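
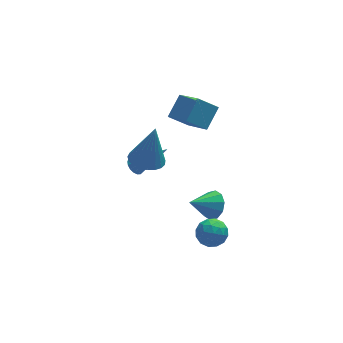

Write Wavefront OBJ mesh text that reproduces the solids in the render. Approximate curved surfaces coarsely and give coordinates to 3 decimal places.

v -2.492 -0.404 1.872
v -1.724 -0.852 1.734
v -2.008 -0.216 3.968
v -1.618 -0.497 1.678
v -1.663 -0.127 1.656
v -1.852 0.196 1.67
v -2.151 0.415 1.72
v -2.51 0.493 1.795
v -2.865 0.415 1.884
v -3.155 0.196 1.971
v -3.331 -0.127 2.041
v -3.362 -0.498 2.081
v -3.242 -0.852 2.085
v -2.993 -1.129 2.052
v -2.657 -1.281 1.988
v -2.292 -1.281 1.904
v -1.962 -1.129 1.814
v 0.395 3.063 0.494
v 0.866 1.326 1.705
v -0.567 3.289 1.192
v -0.096 1.551 2.403
v 1.176 3.849 1.317
v 1.647 2.111 2.528
v 0.214 4.074 2.015
v 0.685 2.337 3.226
v -0.605 -2.338 -2.766
v -0.111 -1.998 -3.34
v 0.471 -2.642 -2.02
v 0.965 -2.302 -2.594
v 0.465 -1.82 -2.138
v -0.2 -1.632 -2.6
v 0.56 -3.008 -2.76
v -0.105 -2.82 -3.222
v 0.61 -2.412 -3.337
v 0.55 -1.678 -2.952
v -0.19 -2.962 -2.408
v -0.25 -2.228 -2.023
v -0.452 -2.141 -3.119
v 0.812 -2.499 -2.241
v 0.518 -2.216 -1.974
v 0.809 -2.015 -2.311
v -0.505 -1.926 -2.683
v -0.214 -1.726 -3.021
v 0.124 -1.622 -2.314
v 0.574 -2.914 -2.339
v 0.865 -2.714 -2.677
v -0.449 -2.625 -3.049
v -0.158 -2.424 -3.386
v 0.236 -3.018 -3.046
v 0.262 -2.184 -3.454
v 0.894 -2.363 -3.015
v 0.656 -2.778 -3.113
v 0.265 -2.668 -3.384
v 0.227 -1.753 -3.228
v 0.859 -1.932 -2.789
v 0.565 -1.649 -2.522
v 0.174 -1.538 -2.793
v 0.65 -1.996 -3.226
v -0.499 -2.708 -2.571
v 0.133 -2.887 -2.132
v 0.186 -3.102 -2.567
v -0.205 -2.991 -2.838
v -0.534 -2.277 -2.345
v 0.098 -2.456 -1.906
v 0.095 -1.972 -1.976
v -0.296 -1.862 -2.247
v -0.29 -2.644 -2.134
v -2.46 2.218 -1.285
v -2.183 2.658 -1.388
v -1 1.662 0.265
v -2.347 2.73 -1.208
v -2.536 2.685 -1.045
v -2.708 2.532 -0.938
v -2.823 2.308 -0.91
v -2.855 2.063 -0.967
v -2.797 1.854 -1.098
v -2.661 1.728 -1.271
v -2.479 1.714 -1.447
v -2.293 1.815 -1.586
v -2.145 2.009 -1.656
v -2.069 2.251 -1.641
v -2.083 2.485 -1.544
v 0.904 0.189 -3.293
v 1.356 0.26 -2.589
v -0.344 -0.069 -2.467
v 1.177 0.731 -2.713
v 0.894 0.995 -3.058
v 0.614 0.951 -3.494
v 0.446 0.616 -3.853
v 0.453 0.118 -3.998
v 0.632 -0.353 -3.874
v 0.915 -0.617 -3.529
v 1.195 -0.573 -3.093
v 1.363 -0.238 -2.734
f 2 1 4
f 2 4 3
f 4 1 5
f 4 5 3
f 5 1 6
f 5 6 3
f 6 1 7
f 6 7 3
f 7 1 8
f 7 8 3
f 8 1 9
f 8 9 3
f 9 1 10
f 9 10 3
f 10 1 11
f 10 11 3
f 11 1 12
f 11 12 3
f 12 1 13
f 12 13 3
f 13 1 14
f 13 14 3
f 14 1 15
f 14 15 3
f 15 1 16
f 15 16 3
f 16 1 17
f 16 17 3
f 17 1 2
f 17 2 3
f 19 21 18
f 22 19 18
f 18 21 20
f 20 22 18
f 19 25 21
f 23 19 22
f 23 25 19
f 21 25 20
f 24 22 20
f 20 25 24
f 24 23 22
f 25 23 24
f 26 63 42
f 63 37 66
f 42 66 31
f 63 66 42
f 26 42 38
f 42 31 43
f 38 43 27
f 42 43 38
f 26 38 47
f 38 27 48
f 47 48 33
f 38 48 47
f 26 47 59
f 47 33 62
f 59 62 36
f 47 62 59
f 26 59 63
f 59 36 67
f 63 67 37
f 59 67 63
f 27 43 54
f 43 31 57
f 54 57 35
f 43 57 54
f 31 66 44
f 66 37 65
f 44 65 30
f 66 65 44
f 37 67 64
f 67 36 60
f 64 60 28
f 67 60 64
f 36 62 61
f 62 33 49
f 61 49 32
f 62 49 61
f 33 48 53
f 48 27 50
f 53 50 34
f 48 50 53
f 29 55 41
f 55 35 56
f 41 56 30
f 55 56 41
f 29 41 39
f 41 30 40
f 39 40 28
f 41 40 39
f 29 39 46
f 39 28 45
f 46 45 32
f 39 45 46
f 29 46 51
f 46 32 52
f 51 52 34
f 46 52 51
f 29 51 55
f 51 34 58
f 55 58 35
f 51 58 55
f 30 56 44
f 56 35 57
f 44 57 31
f 56 57 44
f 28 40 64
f 40 30 65
f 64 65 37
f 40 65 64
f 32 45 61
f 45 28 60
f 61 60 36
f 45 60 61
f 34 52 53
f 52 32 49
f 53 49 33
f 52 49 53
f 35 58 54
f 58 34 50
f 54 50 27
f 58 50 54
f 69 68 71
f 69 71 70
f 71 68 72
f 71 72 70
f 72 68 73
f 72 73 70
f 73 68 74
f 73 74 70
f 74 68 75
f 74 75 70
f 75 68 76
f 75 76 70
f 76 68 77
f 76 77 70
f 77 68 78
f 77 78 70
f 78 68 79
f 78 79 70
f 79 68 80
f 79 80 70
f 80 68 81
f 80 81 70
f 81 68 82
f 81 82 70
f 82 68 69
f 82 69 70
f 84 83 86
f 84 86 85
f 86 83 87
f 86 87 85
f 87 83 88
f 87 88 85
f 88 83 89
f 88 89 85
f 89 83 90
f 89 90 85
f 90 83 91
f 90 91 85
f 91 83 92
f 91 92 85
f 92 83 93
f 92 93 85
f 93 83 94
f 93 94 85
f 94 83 84
f 94 84 85



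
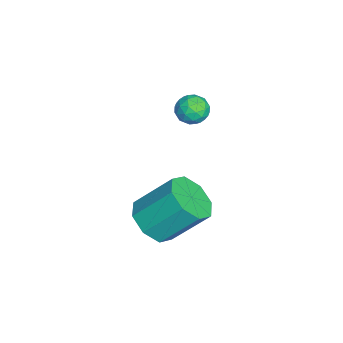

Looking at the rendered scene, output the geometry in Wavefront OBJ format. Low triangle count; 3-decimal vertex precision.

v -0.693 4.505 1.801
v -0.054 4.256 2.036
v -1.166 3.444 1.964
v -0.527 3.195 2.199
v -0.9 3.671 2.6
v -0.608 4.327 2.499
v -0.612 3.373 1.501
v -0.32 4.029 1.4
v -0.004 3.557 1.851
v -0.181 3.741 2.53
v -1.039 3.959 1.47
v -1.216 4.143 2.149
v -0.332 4.474 1.904
v -0.888 3.226 2.096
v -1.108 3.506 2.332
v -0.732 3.359 2.47
v -0.658 4.516 2.176
v -0.282 4.369 2.314
v -0.779 4.025 2.646
v -0.938 3.331 1.686
v -0.562 3.184 1.824
v -0.488 4.341 1.53
v -0.112 4.194 1.668
v -0.441 3.675 1.354
v 0.074 3.916 1.933
v -0.205 3.292 2.03
v -0.255 3.397 1.619
v -0.083 3.783 1.56
v -0.031 4.025 2.332
v -0.309 3.401 2.429
v -0.529 3.68 2.664
v -0.357 4.066 2.604
v -0.002 3.613 2.224
v -0.911 4.299 1.571
v -1.189 3.675 1.668
v -0.863 3.634 1.396
v -0.691 4.02 1.336
v -1.015 4.408 1.97
v -1.294 3.784 2.067
v -1.137 3.917 2.44
v -0.965 4.303 2.381
v -1.218 4.087 1.776
v 3.917 2.702 -0.594
v 4.892 3.03 -0.889
v 4.858 4.447 0.579
v 3.883 4.118 0.874
v 4.294 3.427 -1.285
v 4.261 4.843 0.183
v 3.476 3.398 -1.276
v 3.442 4.815 0.192
v 2.916 2.962 -0.868
v 2.882 4.378 0.6
v 2.942 2.373 -0.299
v 2.908 3.79 1.169
v 3.539 1.977 0.097
v 3.506 3.393 1.565
v 4.358 2.005 0.088
v 4.324 3.422 1.556
v 4.918 2.442 -0.32
v 4.884 3.858 1.148
f 1 38 17
f 38 12 41
f 17 41 6
f 38 41 17
f 1 17 13
f 17 6 18
f 13 18 2
f 17 18 13
f 1 13 22
f 13 2 23
f 22 23 8
f 13 23 22
f 1 22 34
f 22 8 37
f 34 37 11
f 22 37 34
f 1 34 38
f 34 11 42
f 38 42 12
f 34 42 38
f 2 18 29
f 18 6 32
f 29 32 10
f 18 32 29
f 6 41 19
f 41 12 40
f 19 40 5
f 41 40 19
f 12 42 39
f 42 11 35
f 39 35 3
f 42 35 39
f 11 37 36
f 37 8 24
f 36 24 7
f 37 24 36
f 8 23 28
f 23 2 25
f 28 25 9
f 23 25 28
f 4 30 16
f 30 10 31
f 16 31 5
f 30 31 16
f 4 16 14
f 16 5 15
f 14 15 3
f 16 15 14
f 4 14 21
f 14 3 20
f 21 20 7
f 14 20 21
f 4 21 26
f 21 7 27
f 26 27 9
f 21 27 26
f 4 26 30
f 26 9 33
f 30 33 10
f 26 33 30
f 5 31 19
f 31 10 32
f 19 32 6
f 31 32 19
f 3 15 39
f 15 5 40
f 39 40 12
f 15 40 39
f 7 20 36
f 20 3 35
f 36 35 11
f 20 35 36
f 9 27 28
f 27 7 24
f 28 24 8
f 27 24 28
f 10 33 29
f 33 9 25
f 29 25 2
f 33 25 29
f 44 43 47
f 44 47 45
f 45 47 48
f 45 48 46
f 47 43 49
f 47 49 48
f 48 49 50
f 48 50 46
f 49 43 51
f 49 51 50
f 50 51 52
f 50 52 46
f 51 43 53
f 51 53 52
f 52 53 54
f 52 54 46
f 53 43 55
f 53 55 54
f 54 55 56
f 54 56 46
f 55 43 57
f 55 57 56
f 56 57 58
f 56 58 46
f 57 43 59
f 57 59 58
f 58 59 60
f 58 60 46
f 59 43 44
f 59 44 60
f 60 44 45
f 60 45 46



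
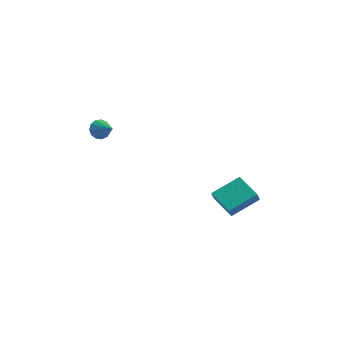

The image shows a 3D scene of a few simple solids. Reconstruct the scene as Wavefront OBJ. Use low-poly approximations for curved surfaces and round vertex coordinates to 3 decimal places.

v 2.207 1.973 -3.05
v 2.844 3.505 -2.188
v 1.928 2.499 -3.778
v 2.566 4.031 -2.917
v 3.634 1.769 -3.743
v 4.272 3.301 -2.882
v 3.356 2.295 -4.472
v 3.993 3.827 -3.61
v -4.398 0.304 0.049
v -4.096 0.547 -0.509
v -3.262 0.136 0.591
v -4.16 0.849 -0.281
v -4.3 0.977 0.051
v -4.471 0.891 0.383
v -4.619 0.619 0.609
v -4.697 0.247 0.657
v -4.68 -0.107 0.512
v -4.573 -0.331 0.22
v -4.411 -0.353 -0.127
v -4.245 -0.167 -0.418
v -4.127 0.169 -0.56
f 2 4 1
f 5 2 1
f 1 4 3
f 3 5 1
f 2 8 4
f 6 2 5
f 6 8 2
f 4 8 3
f 7 5 3
f 3 8 7
f 7 6 5
f 8 6 7
f 10 9 12
f 10 12 11
f 12 9 13
f 12 13 11
f 13 9 14
f 13 14 11
f 14 9 15
f 14 15 11
f 15 9 16
f 15 16 11
f 16 9 17
f 16 17 11
f 17 9 18
f 17 18 11
f 18 9 19
f 18 19 11
f 19 9 20
f 19 20 11
f 20 9 21
f 20 21 11
f 21 9 10
f 21 10 11



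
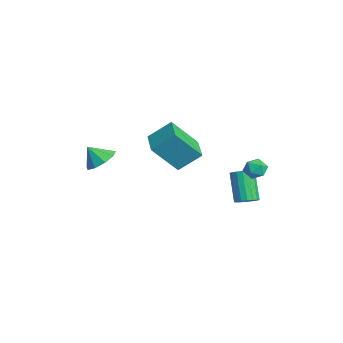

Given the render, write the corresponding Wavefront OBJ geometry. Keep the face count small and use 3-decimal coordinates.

v 2.352 3.831 0.713
v 2.64 4.215 0.288
v 2.48 3.025 0.072
v 2.768 3.409 -0.353
v 3.059 3.27 0.201
v 2.98 3.768 0.597
v 2.14 3.472 -0.237
v 2.061 3.97 0.159
v 2.509 3.993 -0.3
v 3.077 3.868 -0.029
v 2.043 3.372 0.389
v 2.611 3.247 0.66
v -1.31 -2.876 -0.36
v -0.468 -2.849 -0.106
v -1.55 -3.484 0.5
v -0.771 -2.388 0.135
v -1.327 -2.155 0.144
v -1.874 -2.261 -0.083
v -2.158 -2.654 -0.439
v -2.045 -3.151 -0.759
v -1.588 -3.52 -0.892
v -1.001 -3.588 -0.776
v -0.559 -3.322 -0.466
v -0.317 -0.825 1.455
v -0.085 0.272 2.407
v -0.316 0.467 -0.033
v -0.085 1.563 0.919
v 1.165 -1.003 1.301
v 1.396 0.093 2.253
v 1.165 0.288 -0.187
v 1.397 1.385 0.765
v 1.086 3.671 -2.749
v 1.472 3.279 -2.485
v 0.5 3.318 -1.006
v 0.114 3.709 -1.271
v 1.583 3.541 -2.419
v 0.61 3.58 -0.941
v 1.579 3.833 -2.429
v 0.607 3.872 -0.951
v 1.463 4.088 -2.512
v 0.491 4.127 -1.034
v 1.26 4.247 -2.65
v 0.288 4.286 -1.171
v 1.018 4.274 -2.81
v 0.045 4.312 -1.332
v 0.791 4.162 -2.956
v -0.181 4.201 -1.478
v 0.632 3.939 -3.055
v -0.341 3.977 -1.577
v 0.576 3.653 -3.084
v -0.396 3.692 -1.605
v 0.638 3.372 -3.036
v -0.334 3.411 -1.557
v 0.802 3.159 -2.922
v -0.17 3.198 -1.444
v 1.032 3.063 -2.769
v 0.059 3.102 -1.291
v 1.273 3.107 -2.611
v 0.301 3.146 -1.133
f 1 12 6
f 1 6 2
f 1 2 8
f 1 8 11
f 1 11 12
f 2 6 10
f 6 12 5
f 12 11 3
f 11 8 7
f 8 2 9
f 4 10 5
f 4 5 3
f 4 3 7
f 4 7 9
f 4 9 10
f 5 10 6
f 3 5 12
f 7 3 11
f 9 7 8
f 10 9 2
f 14 13 16
f 14 16 15
f 16 13 17
f 16 17 15
f 17 13 18
f 17 18 15
f 18 13 19
f 18 19 15
f 19 13 20
f 19 20 15
f 20 13 21
f 20 21 15
f 21 13 22
f 21 22 15
f 22 13 23
f 22 23 15
f 23 13 14
f 23 14 15
f 25 27 24
f 28 25 24
f 24 27 26
f 26 28 24
f 25 31 27
f 29 25 28
f 29 31 25
f 27 31 26
f 30 28 26
f 26 31 30
f 30 29 28
f 31 29 30
f 33 32 36
f 33 36 34
f 34 36 37
f 34 37 35
f 36 32 38
f 36 38 37
f 37 38 39
f 37 39 35
f 38 32 40
f 38 40 39
f 39 40 41
f 39 41 35
f 40 32 42
f 40 42 41
f 41 42 43
f 41 43 35
f 42 32 44
f 42 44 43
f 43 44 45
f 43 45 35
f 44 32 46
f 44 46 45
f 45 46 47
f 45 47 35
f 46 32 48
f 46 48 47
f 47 48 49
f 47 49 35
f 48 32 50
f 48 50 49
f 49 50 51
f 49 51 35
f 50 32 52
f 50 52 51
f 51 52 53
f 51 53 35
f 52 32 54
f 52 54 53
f 53 54 55
f 53 55 35
f 54 32 56
f 54 56 55
f 55 56 57
f 55 57 35
f 56 32 58
f 56 58 57
f 57 58 59
f 57 59 35
f 58 32 33
f 58 33 59
f 59 33 34
f 59 34 35



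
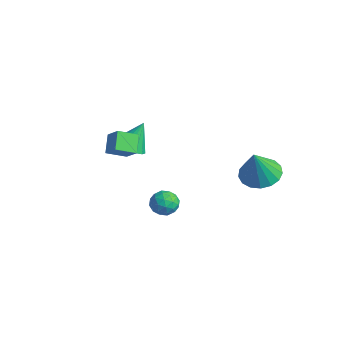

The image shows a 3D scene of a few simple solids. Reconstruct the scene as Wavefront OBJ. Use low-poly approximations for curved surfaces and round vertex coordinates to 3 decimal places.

v -3.243 0.528 0.94
v -2.478 0.401 1.028
v -3.257 1.292 2.16
v -2.504 0.743 0.814
v -2.727 1.027 0.633
v -3.089 1.177 0.535
v -3.492 1.153 0.545
v -3.828 0.962 0.661
v -4.008 0.655 0.852
v -3.982 0.313 1.066
v -3.759 0.029 1.246
v -3.397 -0.121 1.344
v -2.994 -0.097 1.334
v -2.658 0.094 1.218
v -0.609 -2.092 3.051
v -1.177 -1.645 3.668
v -0.361 -1.256 2.675
v -0.928 -0.809 3.292
v 0.088 -2.031 3.648
v -0.479 -1.584 4.265
v 0.337 -1.195 3.272
v -0.231 -0.748 3.889
v 2.031 3.647 1.267
v 2.754 3.18 0.942
v 2.349 3.073 2.793
v 2.923 3.571 1.054
v 2.888 3.98 1.215
v 2.656 4.312 1.388
v 2.281 4.492 1.533
v 1.849 4.478 1.618
v 1.459 4.274 1.622
v 1.2 3.926 1.545
v 1.131 3.514 1.405
v 1.269 3.133 1.233
v 1.581 2.87 1.069
v 1.997 2.784 0.95
v 2.42 2.896 0.904
v -1.509 1.431 -1.209
v -0.919 1.609 -1.504
v -1.441 0.431 -1.676
v -0.851 0.609 -1.971
v -0.883 0.524 -1.293
v -0.925 1.142 -1.005
v -1.435 0.898 -2.175
v -1.477 1.516 -1.887
v -0.873 1.279 -2.101
v -0.532 1.048 -1.555
v -1.828 0.992 -1.625
v -1.487 0.761 -1.079
v -1.22 1.608 -1.315
v -1.14 0.432 -1.865
v -1.159 0.382 -1.466
v -0.812 0.487 -1.639
v -1.224 1.333 -1.022
v -0.877 1.438 -1.195
v -0.856 0.8 -1.072
v -1.483 0.602 -1.985
v -1.136 0.707 -2.158
v -1.548 1.553 -1.541
v -1.201 1.658 -1.714
v -1.504 1.24 -2.108
v -0.846 1.519 -1.839
v -0.806 0.931 -2.114
v -1.149 1.101 -2.234
v -1.174 1.464 -2.065
v -0.645 1.383 -1.519
v -0.605 0.795 -1.793
v -0.624 0.745 -1.395
v -0.649 1.108 -1.226
v -0.618 1.189 -1.87
v -1.755 1.245 -1.387
v -1.715 0.657 -1.661
v -1.711 0.932 -1.954
v -1.736 1.295 -1.785
v -1.554 1.109 -1.066
v -1.514 0.521 -1.341
v -1.186 0.576 -1.115
v -1.211 0.939 -0.946
v -1.742 0.851 -1.31
f 2 1 4
f 2 4 3
f 4 1 5
f 4 5 3
f 5 1 6
f 5 6 3
f 6 1 7
f 6 7 3
f 7 1 8
f 7 8 3
f 8 1 9
f 8 9 3
f 9 1 10
f 9 10 3
f 10 1 11
f 10 11 3
f 11 1 12
f 11 12 3
f 12 1 13
f 12 13 3
f 13 1 14
f 13 14 3
f 14 1 2
f 14 2 3
f 16 18 15
f 19 16 15
f 15 18 17
f 17 19 15
f 16 22 18
f 20 16 19
f 20 22 16
f 18 22 17
f 21 19 17
f 17 22 21
f 21 20 19
f 22 20 21
f 24 23 26
f 24 26 25
f 26 23 27
f 26 27 25
f 27 23 28
f 27 28 25
f 28 23 29
f 28 29 25
f 29 23 30
f 29 30 25
f 30 23 31
f 30 31 25
f 31 23 32
f 31 32 25
f 32 23 33
f 32 33 25
f 33 23 34
f 33 34 25
f 34 23 35
f 34 35 25
f 35 23 36
f 35 36 25
f 36 23 37
f 36 37 25
f 37 23 24
f 37 24 25
f 38 75 54
f 75 49 78
f 54 78 43
f 75 78 54
f 38 54 50
f 54 43 55
f 50 55 39
f 54 55 50
f 38 50 59
f 50 39 60
f 59 60 45
f 50 60 59
f 38 59 71
f 59 45 74
f 71 74 48
f 59 74 71
f 38 71 75
f 71 48 79
f 75 79 49
f 71 79 75
f 39 55 66
f 55 43 69
f 66 69 47
f 55 69 66
f 43 78 56
f 78 49 77
f 56 77 42
f 78 77 56
f 49 79 76
f 79 48 72
f 76 72 40
f 79 72 76
f 48 74 73
f 74 45 61
f 73 61 44
f 74 61 73
f 45 60 65
f 60 39 62
f 65 62 46
f 60 62 65
f 41 67 53
f 67 47 68
f 53 68 42
f 67 68 53
f 41 53 51
f 53 42 52
f 51 52 40
f 53 52 51
f 41 51 58
f 51 40 57
f 58 57 44
f 51 57 58
f 41 58 63
f 58 44 64
f 63 64 46
f 58 64 63
f 41 63 67
f 63 46 70
f 67 70 47
f 63 70 67
f 42 68 56
f 68 47 69
f 56 69 43
f 68 69 56
f 40 52 76
f 52 42 77
f 76 77 49
f 52 77 76
f 44 57 73
f 57 40 72
f 73 72 48
f 57 72 73
f 46 64 65
f 64 44 61
f 65 61 45
f 64 61 65
f 47 70 66
f 70 46 62
f 66 62 39
f 70 62 66



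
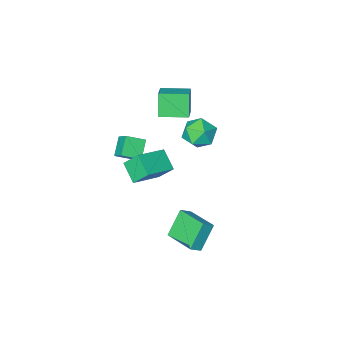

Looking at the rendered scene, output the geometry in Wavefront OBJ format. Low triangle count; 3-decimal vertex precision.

v -3.343 -1.087 -0.38
v -2.583 -1.217 -1.269
v -4.357 -2.563 -1.031
v -3.597 -2.693 -1.92
v -3.262 -2.939 -0.818
v -2.635 -2.027 -0.416
v -4.305 -1.753 -1.884
v -3.678 -0.841 -1.482
v -3.177 -1.629 -2.199
v -2.532 -2.362 -1.54
v -4.408 -1.418 -0.76
v -3.763 -2.151 -0.101
v 0.33 0.568 1.061
v 2.184 0.928 1.718
v 0.379 1.766 0.265
v 2.233 2.127 0.921
v 0.867 -0.187 -0.041
v 2.721 0.174 0.615
v 0.916 1.012 -0.838
v 2.77 1.372 -0.181
v -0.02 -3.619 -3.529
v -0.758 -4.388 -2.636
v 0.005 -2.682 -2.702
v -0.733 -3.451 -1.809
v 1.073 -4.089 -3.031
v 0.335 -4.858 -2.138
v 1.098 -3.152 -2.204
v 0.36 -3.921 -1.311
v 0.639 2.735 -5.148
v -0.432 2.32 -3.672
v 0.349 4.792 -4.781
v -0.722 4.378 -3.305
v 1.342 2.742 -4.635
v 0.271 2.328 -3.159
v 1.052 4.8 -4.268
v -0.019 4.385 -2.792
v -3.654 -3.234 -0.288
v -4.037 -3.881 1.226
v -2.905 -2.151 0.365
v -3.288 -2.797 1.878
v -2.152 -4.243 -0.338
v -2.535 -4.889 1.175
v -1.403 -3.159 0.314
v -1.786 -3.806 1.828
f 1 12 6
f 1 6 2
f 1 2 8
f 1 8 11
f 1 11 12
f 2 6 10
f 6 12 5
f 12 11 3
f 11 8 7
f 8 2 9
f 4 10 5
f 4 5 3
f 4 3 7
f 4 7 9
f 4 9 10
f 5 10 6
f 3 5 12
f 7 3 11
f 9 7 8
f 10 9 2
f 14 16 13
f 17 14 13
f 13 16 15
f 15 17 13
f 14 20 16
f 18 14 17
f 18 20 14
f 16 20 15
f 19 17 15
f 15 20 19
f 19 18 17
f 20 18 19
f 22 24 21
f 25 22 21
f 21 24 23
f 23 25 21
f 22 28 24
f 26 22 25
f 26 28 22
f 24 28 23
f 27 25 23
f 23 28 27
f 27 26 25
f 28 26 27
f 30 32 29
f 33 30 29
f 29 32 31
f 31 33 29
f 30 36 32
f 34 30 33
f 34 36 30
f 32 36 31
f 35 33 31
f 31 36 35
f 35 34 33
f 36 34 35
f 38 40 37
f 41 38 37
f 37 40 39
f 39 41 37
f 38 44 40
f 42 38 41
f 42 44 38
f 40 44 39
f 43 41 39
f 39 44 43
f 43 42 41
f 44 42 43



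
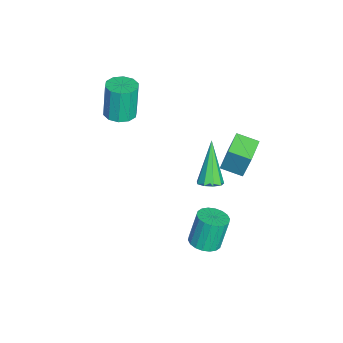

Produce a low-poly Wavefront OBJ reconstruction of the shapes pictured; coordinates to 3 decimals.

v -1.166 1.14 -4.403
v -0.701 1.312 -4.101
v -2.314 1.08 -2.597
v -0.909 1.628 -4.223
v -1.237 1.715 -4.429
v -1.532 1.533 -4.622
v -1.655 1.167 -4.713
v -1.55 0.789 -4.658
v -1.265 0.574 -4.484
v -0.934 0.625 -4.272
v -0.711 0.916 -4.121
v 2.786 1.265 -4.017
v 3.351 0.952 -3.804
v 2.999 1.262 -2.411
v 2.434 1.575 -2.623
v 3.444 1.238 -3.844
v 3.091 1.547 -2.451
v 3.406 1.528 -3.918
v 3.053 1.838 -2.525
v 3.245 1.767 -4.012
v 2.892 2.077 -2.619
v 2.994 1.907 -4.107
v 2.641 2.216 -2.714
v 2.701 1.919 -4.183
v 2.348 2.228 -2.79
v 2.425 1.802 -4.227
v 2.073 2.111 -2.834
v 2.221 1.578 -4.229
v 1.869 1.888 -2.836
v 2.129 1.293 -4.189
v 1.776 1.602 -2.796
v 2.167 1.002 -4.115
v 1.814 1.312 -2.722
v 2.328 0.763 -4.021
v 1.975 1.073 -2.628
v 2.579 0.624 -3.926
v 2.226 0.933 -2.533
v 2.872 0.612 -3.85
v 2.519 0.921 -2.457
v 3.147 0.729 -3.806
v 2.795 1.038 -2.413
v -2.38 -2.754 -1.163
v -1.8 -3.148 -1.05
v -2.08 -3.08 0.635
v -2.66 -2.686 0.523
v -1.68 -2.726 -1.048
v -1.96 -2.658 0.638
v -1.827 -2.315 -1.089
v -2.107 -2.246 0.597
v -2.185 -2.071 -1.158
v -2.466 -2.003 0.527
v -2.618 -2.089 -1.229
v -2.898 -2.02 0.456
v -2.96 -2.36 -1.275
v -3.24 -2.292 0.41
v -3.08 -2.782 -1.278
v -3.36 -2.714 0.408
v -2.933 -3.194 -1.237
v -3.213 -3.125 0.449
v -2.574 -3.437 -1.167
v -2.855 -3.369 0.518
v -2.142 -3.42 -1.096
v -2.422 -3.351 0.589
v -1.772 1.811 -2.605
v -1.565 2.154 -1.159
v -1.584 2.77 -2.859
v -1.376 3.113 -1.414
v -0.664 1.567 -2.706
v -0.456 1.91 -1.261
v -0.475 2.526 -2.961
v -0.268 2.869 -1.515
f 2 1 4
f 2 4 3
f 4 1 5
f 4 5 3
f 5 1 6
f 5 6 3
f 6 1 7
f 6 7 3
f 7 1 8
f 7 8 3
f 8 1 9
f 8 9 3
f 9 1 10
f 9 10 3
f 10 1 11
f 10 11 3
f 11 1 2
f 11 2 3
f 13 12 16
f 13 16 14
f 14 16 17
f 14 17 15
f 16 12 18
f 16 18 17
f 17 18 19
f 17 19 15
f 18 12 20
f 18 20 19
f 19 20 21
f 19 21 15
f 20 12 22
f 20 22 21
f 21 22 23
f 21 23 15
f 22 12 24
f 22 24 23
f 23 24 25
f 23 25 15
f 24 12 26
f 24 26 25
f 25 26 27
f 25 27 15
f 26 12 28
f 26 28 27
f 27 28 29
f 27 29 15
f 28 12 30
f 28 30 29
f 29 30 31
f 29 31 15
f 30 12 32
f 30 32 31
f 31 32 33
f 31 33 15
f 32 12 34
f 32 34 33
f 33 34 35
f 33 35 15
f 34 12 36
f 34 36 35
f 35 36 37
f 35 37 15
f 36 12 38
f 36 38 37
f 37 38 39
f 37 39 15
f 38 12 40
f 38 40 39
f 39 40 41
f 39 41 15
f 40 12 13
f 40 13 41
f 41 13 14
f 41 14 15
f 43 42 46
f 43 46 44
f 44 46 47
f 44 47 45
f 46 42 48
f 46 48 47
f 47 48 49
f 47 49 45
f 48 42 50
f 48 50 49
f 49 50 51
f 49 51 45
f 50 42 52
f 50 52 51
f 51 52 53
f 51 53 45
f 52 42 54
f 52 54 53
f 53 54 55
f 53 55 45
f 54 42 56
f 54 56 55
f 55 56 57
f 55 57 45
f 56 42 58
f 56 58 57
f 57 58 59
f 57 59 45
f 58 42 60
f 58 60 59
f 59 60 61
f 59 61 45
f 60 42 62
f 60 62 61
f 61 62 63
f 61 63 45
f 62 42 43
f 62 43 63
f 63 43 44
f 63 44 45
f 65 67 64
f 68 65 64
f 64 67 66
f 66 68 64
f 65 71 67
f 69 65 68
f 69 71 65
f 67 71 66
f 70 68 66
f 66 71 70
f 70 69 68
f 71 69 70



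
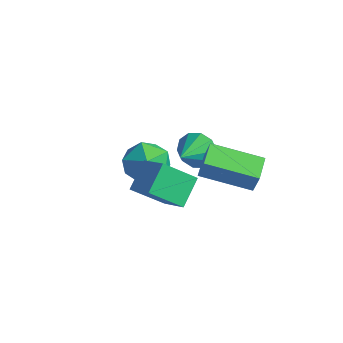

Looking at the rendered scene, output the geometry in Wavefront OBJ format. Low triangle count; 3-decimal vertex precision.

v -2.011 -1.522 2.958
v -1.507 -2.054 2.161
v -3.533 -2.246 2.479
v -3.029 -2.778 1.682
v -2.841 -3.046 2.714
v -1.901 -2.598 3.011
v -3.139 -1.702 1.629
v -2.199 -1.254 1.926
v -2.204 -2.165 1.34
v -2.02 -2.996 2.011
v -3.02 -1.304 2.629
v -2.836 -2.135 3.3
v -1.653 -0.035 2.194
v -1.34 -0.003 3.09
v -0.088 1.36 1.598
v 0.225 1.392 2.494
v -0.905 -0.972 1.966
v -0.592 -0.94 2.862
v 0.66 0.423 1.37
v 0.973 0.455 2.266
v 0.04 -3.323 2.239
v -0.514 -4.481 3.308
v -0.365 -2.336 3.097
v -0.919 -3.493 4.167
v 1.159 -3.347 2.793
v 0.605 -4.504 3.863
v 0.754 -2.359 3.652
v 0.2 -3.517 4.721
v -3.795 1.387 0.404
v -3.389 1.814 1.085
v -3.325 0.153 0.896
v -3.905 1.682 1.247
v -4.378 1.438 1.087
v -4.629 1.175 0.666
v -4.561 0.992 0.145
v -4.201 0.961 -0.277
v -3.685 1.093 -0.44
v -3.212 1.337 -0.28
v -2.961 1.6 0.141
v -3.029 1.782 0.662
f 1 12 6
f 1 6 2
f 1 2 8
f 1 8 11
f 1 11 12
f 2 6 10
f 6 12 5
f 12 11 3
f 11 8 7
f 8 2 9
f 4 10 5
f 4 5 3
f 4 3 7
f 4 7 9
f 4 9 10
f 5 10 6
f 3 5 12
f 7 3 11
f 9 7 8
f 10 9 2
f 14 16 13
f 17 14 13
f 13 16 15
f 15 17 13
f 14 20 16
f 18 14 17
f 18 20 14
f 16 20 15
f 19 17 15
f 15 20 19
f 19 18 17
f 20 18 19
f 22 24 21
f 25 22 21
f 21 24 23
f 23 25 21
f 22 28 24
f 26 22 25
f 26 28 22
f 24 28 23
f 27 25 23
f 23 28 27
f 27 26 25
f 28 26 27
f 30 29 32
f 30 32 31
f 32 29 33
f 32 33 31
f 33 29 34
f 33 34 31
f 34 29 35
f 34 35 31
f 35 29 36
f 35 36 31
f 36 29 37
f 36 37 31
f 37 29 38
f 37 38 31
f 38 29 39
f 38 39 31
f 39 29 40
f 39 40 31
f 40 29 30
f 40 30 31



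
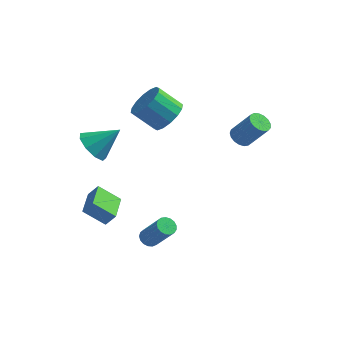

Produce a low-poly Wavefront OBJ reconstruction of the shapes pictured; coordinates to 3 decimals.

v -3.793 -1.481 2.37
v -3.161 -1.427 1.623
v -2.587 -0.919 3.43
v -3.489 -0.846 1.688
v -3.959 -0.562 2.073
v -4.351 -0.708 2.596
v -4.482 -1.215 3.014
v -4.291 -1.847 3.131
v -3.866 -2.307 2.891
v -3.407 -2.381 2.408
v -3.128 -2.033 1.907
v -1.091 -1.362 -4.052
v -0.638 -1.259 -4.327
v 0.364 -1.654 -2.823
v -0.089 -1.758 -2.548
v -0.701 -1.03 -4.224
v 0.301 -1.426 -2.72
v -0.854 -0.878 -4.082
v 0.148 -1.273 -2.578
v -1.061 -0.836 -3.933
v -0.059 -1.232 -2.429
v -1.275 -0.915 -3.812
v -0.273 -1.311 -2.308
v -1.447 -1.096 -3.745
v -0.445 -1.492 -2.241
v -1.537 -1.339 -3.749
v -0.535 -1.734 -2.245
v -1.525 -1.586 -3.822
v -0.523 -1.982 -2.318
v -1.414 -1.783 -3.948
v -0.411 -2.178 -2.444
v -1.228 -1.883 -4.097
v -0.226 -2.278 -2.593
v -1.011 -1.863 -4.237
v -0.009 -2.259 -2.733
v -0.813 -1.729 -4.334
v 0.189 -2.125 -2.83
v -0.678 -1.511 -4.366
v 0.324 -1.907 -2.862
v -4.036 -2.591 -1.637
v -3.54 -2.502 -0.978
v -4.247 -1.016 -1.693
v -3.75 -0.927 -1.033
v -2.93 -2.473 -2.487
v -2.433 -2.384 -1.827
v -3.14 -0.898 -2.542
v -2.644 -0.809 -1.883
v 2.183 3.789 0.245
v 2.635 4.122 -0.064
v 3.628 4.064 1.327
v 3.177 3.731 1.635
v 2.462 4.337 0.068
v 3.455 4.279 1.459
v 2.226 4.428 0.241
v 3.219 4.37 1.632
v 1.98 4.371 0.414
v 2.973 4.313 1.805
v 1.78 4.182 0.549
v 2.773 4.124 1.94
v 1.673 3.902 0.614
v 2.666 3.844 2.005
v 1.683 3.597 0.594
v 2.676 3.539 1.985
v 1.807 3.335 0.494
v 2.801 3.277 1.885
v 2.018 3.178 0.337
v 3.011 3.12 1.728
v 2.266 3.16 0.159
v 3.26 3.102 1.55
v 2.496 3.287 0
v 3.489 3.229 1.391
v 2.654 3.528 -0.102
v 3.647 3.47 1.289
v 2.704 3.83 -0.125
v 3.697 3.772 1.265
v -1.487 3.728 1.098
v -0.885 4.206 1.799
v -2.072 4.109 2.883
v -2.673 3.632 2.182
v -1.147 4.603 1.547
v -2.334 4.506 2.631
v -1.501 4.765 1.175
v -2.687 4.669 2.259
v -1.85 4.65 0.782
v -3.037 4.554 1.866
v -2.102 4.288 0.474
v -3.289 4.191 1.558
v -2.189 3.776 0.333
v -3.376 3.679 1.417
v -2.088 3.251 0.397
v -3.275 3.154 1.481
v -1.826 2.854 0.649
v -3.013 2.757 1.733
v -1.473 2.691 1.021
v -2.659 2.595 2.105
v -1.123 2.806 1.414
v -2.31 2.71 2.498
v -0.871 3.169 1.722
v -2.058 3.072 2.806
v -0.784 3.681 1.863
v -1.971 3.584 2.947
f 2 1 4
f 2 4 3
f 4 1 5
f 4 5 3
f 5 1 6
f 5 6 3
f 6 1 7
f 6 7 3
f 7 1 8
f 7 8 3
f 8 1 9
f 8 9 3
f 9 1 10
f 9 10 3
f 10 1 11
f 10 11 3
f 11 1 2
f 11 2 3
f 13 12 16
f 13 16 14
f 14 16 17
f 14 17 15
f 16 12 18
f 16 18 17
f 17 18 19
f 17 19 15
f 18 12 20
f 18 20 19
f 19 20 21
f 19 21 15
f 20 12 22
f 20 22 21
f 21 22 23
f 21 23 15
f 22 12 24
f 22 24 23
f 23 24 25
f 23 25 15
f 24 12 26
f 24 26 25
f 25 26 27
f 25 27 15
f 26 12 28
f 26 28 27
f 27 28 29
f 27 29 15
f 28 12 30
f 28 30 29
f 29 30 31
f 29 31 15
f 30 12 32
f 30 32 31
f 31 32 33
f 31 33 15
f 32 12 34
f 32 34 33
f 33 34 35
f 33 35 15
f 34 12 36
f 34 36 35
f 35 36 37
f 35 37 15
f 36 12 38
f 36 38 37
f 37 38 39
f 37 39 15
f 38 12 13
f 38 13 39
f 39 13 14
f 39 14 15
f 41 43 40
f 44 41 40
f 40 43 42
f 42 44 40
f 41 47 43
f 45 41 44
f 45 47 41
f 43 47 42
f 46 44 42
f 42 47 46
f 46 45 44
f 47 45 46
f 49 48 52
f 49 52 50
f 50 52 53
f 50 53 51
f 52 48 54
f 52 54 53
f 53 54 55
f 53 55 51
f 54 48 56
f 54 56 55
f 55 56 57
f 55 57 51
f 56 48 58
f 56 58 57
f 57 58 59
f 57 59 51
f 58 48 60
f 58 60 59
f 59 60 61
f 59 61 51
f 60 48 62
f 60 62 61
f 61 62 63
f 61 63 51
f 62 48 64
f 62 64 63
f 63 64 65
f 63 65 51
f 64 48 66
f 64 66 65
f 65 66 67
f 65 67 51
f 66 48 68
f 66 68 67
f 67 68 69
f 67 69 51
f 68 48 70
f 68 70 69
f 69 70 71
f 69 71 51
f 70 48 72
f 70 72 71
f 71 72 73
f 71 73 51
f 72 48 74
f 72 74 73
f 73 74 75
f 73 75 51
f 74 48 49
f 74 49 75
f 75 49 50
f 75 50 51
f 77 76 80
f 77 80 78
f 78 80 81
f 78 81 79
f 80 76 82
f 80 82 81
f 81 82 83
f 81 83 79
f 82 76 84
f 82 84 83
f 83 84 85
f 83 85 79
f 84 76 86
f 84 86 85
f 85 86 87
f 85 87 79
f 86 76 88
f 86 88 87
f 87 88 89
f 87 89 79
f 88 76 90
f 88 90 89
f 89 90 91
f 89 91 79
f 90 76 92
f 90 92 91
f 91 92 93
f 91 93 79
f 92 76 94
f 92 94 93
f 93 94 95
f 93 95 79
f 94 76 96
f 94 96 95
f 95 96 97
f 95 97 79
f 96 76 98
f 96 98 97
f 97 98 99
f 97 99 79
f 98 76 100
f 98 100 99
f 99 100 101
f 99 101 79
f 100 76 77
f 100 77 101
f 101 77 78
f 101 78 79



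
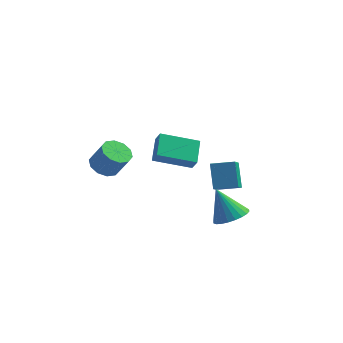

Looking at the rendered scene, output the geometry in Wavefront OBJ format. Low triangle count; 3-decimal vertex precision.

v -3.18 -2.882 -0.258
v -2.489 -3.148 -0.716
v -1.73 -3.305 0.521
v -2.42 -3.038 0.978
v -2.46 -2.613 -0.667
v -1.7 -2.77 0.57
v -2.705 -2.181 -0.461
v -1.946 -2.338 0.776
v -3.132 -2.017 -0.178
v -2.372 -2.173 1.059
v -3.577 -2.182 0.074
v -2.817 -2.339 1.311
v -3.87 -2.615 0.199
v -3.111 -2.772 1.436
v -3.9 -3.15 0.15
v -3.14 -3.307 1.387
v -3.654 -3.582 -0.056
v -2.895 -3.739 1.181
v -3.228 -3.747 -0.339
v -2.468 -3.903 0.898
v -2.783 -3.581 -0.591
v -2.023 -3.738 0.646
v 3.691 -3.468 -2.324
v 4.552 -3.263 -1.904
v 2.809 -3.232 -0.636
v 4.437 -2.915 -2.012
v 4.209 -2.651 -2.168
v 3.902 -2.511 -2.348
v 3.562 -2.517 -2.525
v 3.243 -2.668 -2.67
v 2.991 -2.941 -2.764
v 2.846 -3.294 -2.79
v 2.83 -3.673 -2.745
v 2.945 -4.021 -2.637
v 3.173 -4.285 -2.481
v 3.481 -4.425 -2.301
v 3.82 -4.419 -2.124
v 4.139 -4.268 -1.979
v 4.391 -3.995 -1.885
v 4.536 -3.642 -1.859
v -0.522 -3.212 0.784
v -0.152 -3.563 1.452
v -0.764 -1.952 1.579
v -0.394 -2.302 2.247
v 1.334 -2.458 0.153
v 1.704 -2.808 0.821
v 1.092 -1.197 0.948
v 1.462 -1.548 1.616
v 2.293 -1.949 -1.533
v 1.865 -1.133 -0.225
v 2.101 -0.597 -2.44
v 1.672 0.219 -1.132
v 3.508 -1.639 -1.328
v 3.079 -0.823 -0.02
v 3.315 -0.287 -2.235
v 2.887 0.529 -0.927
f 2 1 5
f 2 5 3
f 3 5 6
f 3 6 4
f 5 1 7
f 5 7 6
f 6 7 8
f 6 8 4
f 7 1 9
f 7 9 8
f 8 9 10
f 8 10 4
f 9 1 11
f 9 11 10
f 10 11 12
f 10 12 4
f 11 1 13
f 11 13 12
f 12 13 14
f 12 14 4
f 13 1 15
f 13 15 14
f 14 15 16
f 14 16 4
f 15 1 17
f 15 17 16
f 16 17 18
f 16 18 4
f 17 1 19
f 17 19 18
f 18 19 20
f 18 20 4
f 19 1 21
f 19 21 20
f 20 21 22
f 20 22 4
f 21 1 2
f 21 2 22
f 22 2 3
f 22 3 4
f 24 23 26
f 24 26 25
f 26 23 27
f 26 27 25
f 27 23 28
f 27 28 25
f 28 23 29
f 28 29 25
f 29 23 30
f 29 30 25
f 30 23 31
f 30 31 25
f 31 23 32
f 31 32 25
f 32 23 33
f 32 33 25
f 33 23 34
f 33 34 25
f 34 23 35
f 34 35 25
f 35 23 36
f 35 36 25
f 36 23 37
f 36 37 25
f 37 23 38
f 37 38 25
f 38 23 39
f 38 39 25
f 39 23 40
f 39 40 25
f 40 23 24
f 40 24 25
f 42 44 41
f 45 42 41
f 41 44 43
f 43 45 41
f 42 48 44
f 46 42 45
f 46 48 42
f 44 48 43
f 47 45 43
f 43 48 47
f 47 46 45
f 48 46 47
f 50 52 49
f 53 50 49
f 49 52 51
f 51 53 49
f 50 56 52
f 54 50 53
f 54 56 50
f 52 56 51
f 55 53 51
f 51 56 55
f 55 54 53
f 56 54 55



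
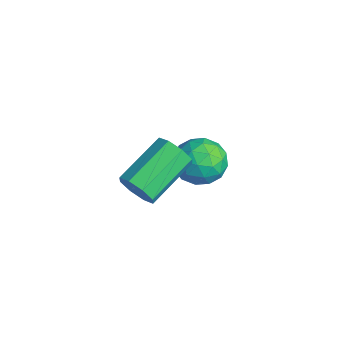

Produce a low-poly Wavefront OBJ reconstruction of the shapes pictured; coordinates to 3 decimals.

v -0.436 3.859 -3.885
v 0.33 3.636 -3.836
v -0.77 2.884 -3.104
v -0.004 2.661 -3.055
v -0.244 3.343 -2.715
v -0.038 3.946 -3.198
v -0.402 2.574 -3.742
v -0.196 3.177 -4.225
v 0.351 2.842 -3.748
v 0.449 3.317 -3.113
v -0.889 3.203 -3.827
v -0.791 3.678 -3.192
v -0.024 3.833 -3.929
v -0.416 2.687 -3.011
v -0.557 3.088 -2.811
v -0.107 2.957 -2.782
v -0.24 4.015 -3.554
v 0.21 3.884 -3.525
v -0.127 3.712 -2.866
v -0.65 2.636 -3.415
v -0.2 2.505 -3.386
v -0.333 3.563 -4.158
v 0.117 3.432 -4.129
v -0.313 2.808 -4.074
v 0.438 3.236 -3.849
v 0.243 2.662 -3.39
v 0.008 2.611 -3.794
v 0.129 2.966 -4.077
v 0.496 3.515 -3.475
v 0.3 2.942 -3.016
v 0.159 3.343 -2.816
v 0.28 3.697 -3.1
v 0.508 3.048 -3.424
v -0.74 3.578 -3.924
v -0.936 3.005 -3.465
v -0.72 2.823 -3.84
v -0.599 3.177 -4.124
v -0.683 3.858 -3.55
v -0.878 3.284 -3.091
v -0.569 3.554 -2.863
v -0.448 3.909 -3.146
v -0.948 3.472 -3.516
v 2.377 0.321 -1
v 2.781 0.321 -0.598
v 2.207 1.639 -0.019
v 1.803 1.639 -0.42
v 2.905 0.533 -0.959
v 2.331 1.851 -0.379
v 2.719 0.621 -1.343
v 2.145 1.939 -0.764
v 2.333 0.533 -1.527
v 1.759 1.851 -0.947
v 1.973 0.321 -1.401
v 1.399 1.639 -0.822
v 1.849 0.109 -1.041
v 1.275 1.427 -0.461
v 2.035 0.021 -0.656
v 1.461 1.339 -0.077
v 2.421 0.109 -0.473
v 1.847 1.427 0.107
f 1 38 17
f 38 12 41
f 17 41 6
f 38 41 17
f 1 17 13
f 17 6 18
f 13 18 2
f 17 18 13
f 1 13 22
f 13 2 23
f 22 23 8
f 13 23 22
f 1 22 34
f 22 8 37
f 34 37 11
f 22 37 34
f 1 34 38
f 34 11 42
f 38 42 12
f 34 42 38
f 2 18 29
f 18 6 32
f 29 32 10
f 18 32 29
f 6 41 19
f 41 12 40
f 19 40 5
f 41 40 19
f 12 42 39
f 42 11 35
f 39 35 3
f 42 35 39
f 11 37 36
f 37 8 24
f 36 24 7
f 37 24 36
f 8 23 28
f 23 2 25
f 28 25 9
f 23 25 28
f 4 30 16
f 30 10 31
f 16 31 5
f 30 31 16
f 4 16 14
f 16 5 15
f 14 15 3
f 16 15 14
f 4 14 21
f 14 3 20
f 21 20 7
f 14 20 21
f 4 21 26
f 21 7 27
f 26 27 9
f 21 27 26
f 4 26 30
f 26 9 33
f 30 33 10
f 26 33 30
f 5 31 19
f 31 10 32
f 19 32 6
f 31 32 19
f 3 15 39
f 15 5 40
f 39 40 12
f 15 40 39
f 7 20 36
f 20 3 35
f 36 35 11
f 20 35 36
f 9 27 28
f 27 7 24
f 28 24 8
f 27 24 28
f 10 33 29
f 33 9 25
f 29 25 2
f 33 25 29
f 44 43 47
f 44 47 45
f 45 47 48
f 45 48 46
f 47 43 49
f 47 49 48
f 48 49 50
f 48 50 46
f 49 43 51
f 49 51 50
f 50 51 52
f 50 52 46
f 51 43 53
f 51 53 52
f 52 53 54
f 52 54 46
f 53 43 55
f 53 55 54
f 54 55 56
f 54 56 46
f 55 43 57
f 55 57 56
f 56 57 58
f 56 58 46
f 57 43 59
f 57 59 58
f 58 59 60
f 58 60 46
f 59 43 44
f 59 44 60
f 60 44 45
f 60 45 46



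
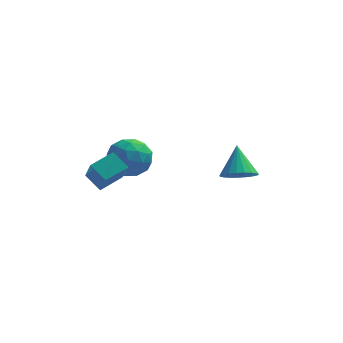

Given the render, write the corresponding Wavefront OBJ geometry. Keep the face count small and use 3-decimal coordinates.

v -4.178 -3.325 -1.749
v -3.763 -4.405 -0.41
v -4.927 -2.826 -1.115
v -4.511 -3.907 0.224
v -3.269 -2.473 -1.344
v -2.853 -3.554 -0.005
v -4.017 -1.975 -0.71
v -3.602 -3.055 0.629
v 2.011 -1.196 -1.641
v 2.851 -1.416 -1.337
v 1.809 -0.084 -0.279
v 2.925 -1.12 -1.568
v 2.841 -0.837 -1.811
v 2.613 -0.616 -2.025
v 2.282 -0.495 -2.173
v 1.903 -0.496 -2.228
v 1.543 -0.617 -2.183
v 1.265 -0.839 -2.043
v 1.115 -1.122 -1.834
v 1.12 -1.418 -1.592
v 1.279 -1.676 -1.358
v 1.565 -1.85 -1.173
v 1.928 -1.912 -1.069
v 2.306 -1.849 -1.064
v 2.632 -1.674 -1.159
v -3.457 3.055 -3.778
v -2.665 2.139 -3.561
v -4.495 2.541 -2.159
v -3.703 1.625 -1.942
v -3.343 2.793 -1.808
v -2.702 3.111 -2.808
v -4.458 1.569 -2.912
v -3.817 1.887 -3.912
v -3.284 1.22 -3.026
v -2.595 1.977 -2.343
v -4.565 2.703 -3.377
v -3.876 3.46 -2.694
v -2.97 2.643 -3.811
v -4.19 2.037 -1.909
v -3.979 2.724 -1.829
v -3.513 2.186 -1.702
v -2.991 3.214 -3.369
v -2.526 2.675 -3.241
v -2.925 3.06 -2.211
v -4.634 2.005 -2.479
v -4.169 1.466 -2.351
v -3.647 2.494 -4.018
v -3.181 1.956 -3.891
v -4.235 1.62 -3.509
v -2.868 1.564 -3.37
v -3.478 1.261 -2.418
v -3.922 1.228 -2.988
v -3.545 1.415 -3.576
v -2.463 2.009 -2.968
v -3.073 1.706 -2.017
v -2.862 2.393 -1.938
v -2.485 2.58 -2.526
v -2.827 1.469 -2.654
v -4.087 2.974 -3.703
v -4.697 2.671 -2.752
v -4.675 2.1 -3.194
v -4.298 2.287 -3.782
v -3.682 3.419 -3.302
v -4.292 3.116 -2.35
v -3.615 3.265 -2.144
v -3.238 3.452 -2.732
v -4.333 3.211 -3.066
f 2 4 1
f 5 2 1
f 1 4 3
f 3 5 1
f 2 8 4
f 6 2 5
f 6 8 2
f 4 8 3
f 7 5 3
f 3 8 7
f 7 6 5
f 8 6 7
f 10 9 12
f 10 12 11
f 12 9 13
f 12 13 11
f 13 9 14
f 13 14 11
f 14 9 15
f 14 15 11
f 15 9 16
f 15 16 11
f 16 9 17
f 16 17 11
f 17 9 18
f 17 18 11
f 18 9 19
f 18 19 11
f 19 9 20
f 19 20 11
f 20 9 21
f 20 21 11
f 21 9 22
f 21 22 11
f 22 9 23
f 22 23 11
f 23 9 24
f 23 24 11
f 24 9 25
f 24 25 11
f 25 9 10
f 25 10 11
f 26 63 42
f 63 37 66
f 42 66 31
f 63 66 42
f 26 42 38
f 42 31 43
f 38 43 27
f 42 43 38
f 26 38 47
f 38 27 48
f 47 48 33
f 38 48 47
f 26 47 59
f 47 33 62
f 59 62 36
f 47 62 59
f 26 59 63
f 59 36 67
f 63 67 37
f 59 67 63
f 27 43 54
f 43 31 57
f 54 57 35
f 43 57 54
f 31 66 44
f 66 37 65
f 44 65 30
f 66 65 44
f 37 67 64
f 67 36 60
f 64 60 28
f 67 60 64
f 36 62 61
f 62 33 49
f 61 49 32
f 62 49 61
f 33 48 53
f 48 27 50
f 53 50 34
f 48 50 53
f 29 55 41
f 55 35 56
f 41 56 30
f 55 56 41
f 29 41 39
f 41 30 40
f 39 40 28
f 41 40 39
f 29 39 46
f 39 28 45
f 46 45 32
f 39 45 46
f 29 46 51
f 46 32 52
f 51 52 34
f 46 52 51
f 29 51 55
f 51 34 58
f 55 58 35
f 51 58 55
f 30 56 44
f 56 35 57
f 44 57 31
f 56 57 44
f 28 40 64
f 40 30 65
f 64 65 37
f 40 65 64
f 32 45 61
f 45 28 60
f 61 60 36
f 45 60 61
f 34 52 53
f 52 32 49
f 53 49 33
f 52 49 53
f 35 58 54
f 58 34 50
f 54 50 27
f 58 50 54



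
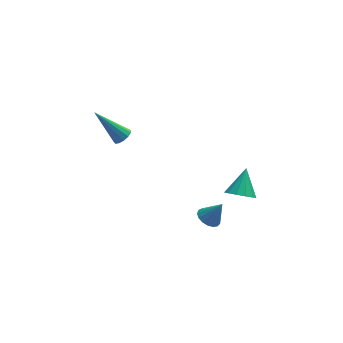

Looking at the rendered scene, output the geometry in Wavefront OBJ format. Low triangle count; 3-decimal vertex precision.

v 0.713 -3.788 -3.385
v 1.048 -4.267 -3.619
v 1.327 -3.872 -2.335
v 1.209 -4.024 -3.694
v 1.256 -3.726 -3.698
v 1.179 -3.442 -3.63
v 0.995 -3.238 -3.507
v 0.746 -3.16 -3.355
v 0.49 -3.225 -3.21
v 0.285 -3.42 -3.105
v 0.178 -3.699 -3.065
v 0.193 -3.998 -3.098
v 0.327 -4.249 -3.197
v 0.55 -4.395 -3.338
v 0.81 -4.401 -3.491
v -2.431 3.095 -3.268
v -1.997 3.284 -2.988
v -3.729 3.645 -1.632
v -2.105 3.523 -3.153
v -2.316 3.626 -3.356
v -2.564 3.56 -3.53
v -2.769 3.346 -3.621
v -2.867 3.053 -3.6
v -2.826 2.773 -3.474
v -2.66 2.595 -3.282
v -2.421 2.576 -3.086
v -2.185 2.722 -2.947
v -2.027 2.986 -2.911
v 2.423 -2.579 -3.14
v 3.146 -2.869 -3.185
v 2.897 -1.561 -2.1
v 3.121 -2.55 -3.486
v 2.875 -2.24 -3.678
v 2.486 -2.037 -3.698
v 2.076 -2.007 -3.541
v 1.777 -2.158 -3.257
v 1.683 -2.442 -2.936
v 1.824 -2.77 -2.679
v 2.155 -3.037 -2.569
v 2.571 -3.159 -2.64
v 2.941 -3.096 -2.87
f 2 1 4
f 2 4 3
f 4 1 5
f 4 5 3
f 5 1 6
f 5 6 3
f 6 1 7
f 6 7 3
f 7 1 8
f 7 8 3
f 8 1 9
f 8 9 3
f 9 1 10
f 9 10 3
f 10 1 11
f 10 11 3
f 11 1 12
f 11 12 3
f 12 1 13
f 12 13 3
f 13 1 14
f 13 14 3
f 14 1 15
f 14 15 3
f 15 1 2
f 15 2 3
f 17 16 19
f 17 19 18
f 19 16 20
f 19 20 18
f 20 16 21
f 20 21 18
f 21 16 22
f 21 22 18
f 22 16 23
f 22 23 18
f 23 16 24
f 23 24 18
f 24 16 25
f 24 25 18
f 25 16 26
f 25 26 18
f 26 16 27
f 26 27 18
f 27 16 28
f 27 28 18
f 28 16 17
f 28 17 18
f 30 29 32
f 30 32 31
f 32 29 33
f 32 33 31
f 33 29 34
f 33 34 31
f 34 29 35
f 34 35 31
f 35 29 36
f 35 36 31
f 36 29 37
f 36 37 31
f 37 29 38
f 37 38 31
f 38 29 39
f 38 39 31
f 39 29 40
f 39 40 31
f 40 29 41
f 40 41 31
f 41 29 30
f 41 30 31



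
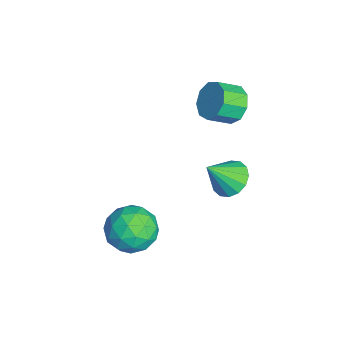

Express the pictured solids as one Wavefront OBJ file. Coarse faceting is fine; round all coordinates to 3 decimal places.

v 1.786 -0.264 -4.118
v 2.419 -0.478 -3.047
v 2.381 -2.082 -4.833
v 3.014 -2.296 -3.762
v 1.753 -2.273 -3.756
v 1.385 -1.15 -3.314
v 3.415 -1.41 -4.566
v 3.047 -0.287 -4.124
v 3.426 -1.186 -3.324
v 2.398 -1.72 -2.824
v 2.402 -0.84 -5.056
v 1.374 -1.374 -4.556
v 2.05 -0.212 -3.52
v 2.75 -2.348 -4.36
v 2.008 -2.335 -4.356
v 2.38 -2.461 -3.727
v 1.442 -0.607 -3.676
v 1.814 -0.733 -3.047
v 1.423 -1.788 -3.464
v 2.986 -1.827 -4.833
v 3.358 -1.953 -4.204
v 2.42 -0.099 -4.153
v 2.792 -0.225 -3.524
v 3.377 -0.772 -4.416
v 3.014 -0.754 -3.053
v 3.364 -1.822 -3.474
v 3.6 -1.301 -3.946
v 3.384 -0.641 -3.686
v 2.41 -1.067 -2.759
v 2.76 -2.136 -3.179
v 2.018 -2.122 -3.175
v 1.802 -1.462 -2.916
v 3.002 -1.483 -2.922
v 2.04 -0.424 -4.701
v 2.39 -1.493 -5.121
v 2.998 -1.098 -4.964
v 2.782 -0.438 -4.705
v 1.436 -0.738 -4.406
v 1.786 -1.806 -4.827
v 1.416 -1.919 -4.194
v 1.2 -1.259 -3.934
v 1.798 -1.077 -4.958
v 2.187 2.973 -1.005
v 2.913 3.527 -0.742
v 2.513 1.907 0.345
v 2.522 3.708 -0.505
v 2.042 3.692 -0.401
v 1.6 3.484 -0.459
v 1.316 3.138 -0.664
v 1.265 2.749 -0.959
v 1.461 2.419 -1.267
v 1.852 2.238 -1.504
v 2.333 2.254 -1.608
v 2.774 2.462 -1.55
v 3.058 2.808 -1.345
v 3.109 3.198 -1.05
v -1.319 3.623 0.588
v -0.57 3.401 -0.02
v -0.332 2.334 0.665
v -1.081 2.557 1.272
v -0.346 3.781 0.494
v -0.108 2.714 1.179
v -0.578 4.087 1.051
v -0.339 3.02 1.736
v -1.156 4.177 1.392
v -0.918 3.11 2.077
v -1.811 4.007 1.356
v -1.572 2.94 2.041
v -2.236 3.658 0.961
v -1.997 2.591 1.646
v -2.232 3.293 0.391
v -1.993 2.226 1.076
v -1.801 3.082 -0.087
v -1.562 2.016 0.597
v -1.145 3.125 -0.25
v -0.906 2.058 0.435
f 1 38 17
f 38 12 41
f 17 41 6
f 38 41 17
f 1 17 13
f 17 6 18
f 13 18 2
f 17 18 13
f 1 13 22
f 13 2 23
f 22 23 8
f 13 23 22
f 1 22 34
f 22 8 37
f 34 37 11
f 22 37 34
f 1 34 38
f 34 11 42
f 38 42 12
f 34 42 38
f 2 18 29
f 18 6 32
f 29 32 10
f 18 32 29
f 6 41 19
f 41 12 40
f 19 40 5
f 41 40 19
f 12 42 39
f 42 11 35
f 39 35 3
f 42 35 39
f 11 37 36
f 37 8 24
f 36 24 7
f 37 24 36
f 8 23 28
f 23 2 25
f 28 25 9
f 23 25 28
f 4 30 16
f 30 10 31
f 16 31 5
f 30 31 16
f 4 16 14
f 16 5 15
f 14 15 3
f 16 15 14
f 4 14 21
f 14 3 20
f 21 20 7
f 14 20 21
f 4 21 26
f 21 7 27
f 26 27 9
f 21 27 26
f 4 26 30
f 26 9 33
f 30 33 10
f 26 33 30
f 5 31 19
f 31 10 32
f 19 32 6
f 31 32 19
f 3 15 39
f 15 5 40
f 39 40 12
f 15 40 39
f 7 20 36
f 20 3 35
f 36 35 11
f 20 35 36
f 9 27 28
f 27 7 24
f 28 24 8
f 27 24 28
f 10 33 29
f 33 9 25
f 29 25 2
f 33 25 29
f 44 43 46
f 44 46 45
f 46 43 47
f 46 47 45
f 47 43 48
f 47 48 45
f 48 43 49
f 48 49 45
f 49 43 50
f 49 50 45
f 50 43 51
f 50 51 45
f 51 43 52
f 51 52 45
f 52 43 53
f 52 53 45
f 53 43 54
f 53 54 45
f 54 43 55
f 54 55 45
f 55 43 56
f 55 56 45
f 56 43 44
f 56 44 45
f 58 57 61
f 58 61 59
f 59 61 62
f 59 62 60
f 61 57 63
f 61 63 62
f 62 63 64
f 62 64 60
f 63 57 65
f 63 65 64
f 64 65 66
f 64 66 60
f 65 57 67
f 65 67 66
f 66 67 68
f 66 68 60
f 67 57 69
f 67 69 68
f 68 69 70
f 68 70 60
f 69 57 71
f 69 71 70
f 70 71 72
f 70 72 60
f 71 57 73
f 71 73 72
f 72 73 74
f 72 74 60
f 73 57 75
f 73 75 74
f 74 75 76
f 74 76 60
f 75 57 58
f 75 58 76
f 76 58 59
f 76 59 60



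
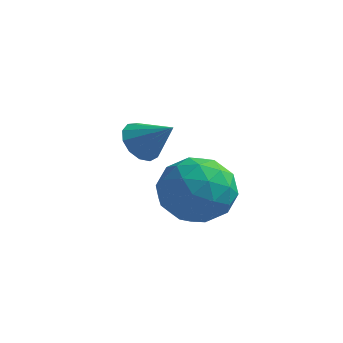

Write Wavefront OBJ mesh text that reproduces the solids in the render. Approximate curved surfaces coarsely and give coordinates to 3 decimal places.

v -1.58 1.824 0.723
v -0.608 1.63 1.134
v -2.052 0.19 1.066
v -1.08 -0.004 1.477
v -1.758 0.651 1.989
v -1.466 1.661 1.777
v -1.194 0.159 0.423
v -0.902 1.169 0.211
v -0.37 0.601 0.948
v -0.718 0.905 1.916
v -1.942 0.915 0.284
v -2.29 1.219 1.252
v -1.053 1.871 0.898
v -1.607 -0.051 1.302
v -2.005 0.334 1.603
v -1.434 0.22 1.844
v -1.557 1.889 1.276
v -0.986 1.775 1.518
v -1.661 1.199 2.02
v -1.674 0.045 0.682
v -1.103 -0.069 0.924
v -1.226 1.6 0.356
v -0.655 1.486 0.597
v -0.999 0.621 0.18
v -0.342 1.152 1.031
v -0.619 0.191 1.233
v -0.686 0.287 0.613
v -0.514 0.881 0.488
v -0.546 1.33 1.599
v -0.823 0.37 1.801
v -1.222 0.755 2.102
v -1.05 1.348 1.977
v -0.406 0.726 1.491
v -1.837 1.45 0.399
v -2.114 0.49 0.601
v -1.61 0.472 0.223
v -1.438 1.065 0.098
v -2.041 1.629 0.967
v -2.318 0.668 1.169
v -2.146 0.939 1.712
v -1.974 1.533 1.587
v -2.254 1.094 0.709
v -3.912 3.49 0.956
v -3.556 3.932 0.564
v -2.968 3.41 1.724
v -3.749 4.147 0.824
v -3.994 4.154 1.126
v -4.213 3.95 1.374
v -4.336 3.6 1.49
v -4.325 3.215 1.436
v -4.183 2.918 1.23
v -3.955 2.802 0.937
v -3.714 2.905 0.65
v -3.535 3.193 0.461
v -3.476 3.576 0.428
f 1 38 17
f 38 12 41
f 17 41 6
f 38 41 17
f 1 17 13
f 17 6 18
f 13 18 2
f 17 18 13
f 1 13 22
f 13 2 23
f 22 23 8
f 13 23 22
f 1 22 34
f 22 8 37
f 34 37 11
f 22 37 34
f 1 34 38
f 34 11 42
f 38 42 12
f 34 42 38
f 2 18 29
f 18 6 32
f 29 32 10
f 18 32 29
f 6 41 19
f 41 12 40
f 19 40 5
f 41 40 19
f 12 42 39
f 42 11 35
f 39 35 3
f 42 35 39
f 11 37 36
f 37 8 24
f 36 24 7
f 37 24 36
f 8 23 28
f 23 2 25
f 28 25 9
f 23 25 28
f 4 30 16
f 30 10 31
f 16 31 5
f 30 31 16
f 4 16 14
f 16 5 15
f 14 15 3
f 16 15 14
f 4 14 21
f 14 3 20
f 21 20 7
f 14 20 21
f 4 21 26
f 21 7 27
f 26 27 9
f 21 27 26
f 4 26 30
f 26 9 33
f 30 33 10
f 26 33 30
f 5 31 19
f 31 10 32
f 19 32 6
f 31 32 19
f 3 15 39
f 15 5 40
f 39 40 12
f 15 40 39
f 7 20 36
f 20 3 35
f 36 35 11
f 20 35 36
f 9 27 28
f 27 7 24
f 28 24 8
f 27 24 28
f 10 33 29
f 33 9 25
f 29 25 2
f 33 25 29
f 44 43 46
f 44 46 45
f 46 43 47
f 46 47 45
f 47 43 48
f 47 48 45
f 48 43 49
f 48 49 45
f 49 43 50
f 49 50 45
f 50 43 51
f 50 51 45
f 51 43 52
f 51 52 45
f 52 43 53
f 52 53 45
f 53 43 54
f 53 54 45
f 54 43 55
f 54 55 45
f 55 43 44
f 55 44 45



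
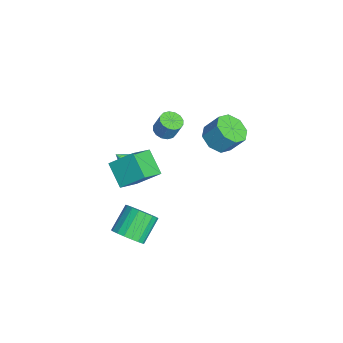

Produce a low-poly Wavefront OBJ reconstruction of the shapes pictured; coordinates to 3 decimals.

v 2.134 -4.885 1.996
v 2.492 -3.583 3.11
v 1.073 -3.873 1.154
v 1.431 -2.572 2.268
v 3.389 -4.388 1.012
v 3.747 -3.087 2.126
v 2.328 -3.377 0.17
v 2.686 -2.075 1.284
v 0.559 -1.634 3.082
v 1.061 -1.241 2.818
v 1.364 -0.893 3.915
v 0.861 -1.286 4.178
v 0.774 -1.029 2.83
v 1.077 -0.68 3.927
v 0.429 -0.979 2.909
v 0.732 -0.63 4.006
v 0.119 -1.104 3.034
v 0.422 -0.756 4.131
v -0.073 -1.372 3.173
v 0.23 -1.023 4.269
v -0.096 -1.71 3.286
v 0.207 -1.361 4.383
v 0.056 -2.027 3.345
v 0.359 -1.679 4.442
v 0.343 -2.24 3.333
v 0.646 -1.891 4.43
v 0.688 -2.29 3.254
v 0.991 -1.941 4.351
v 0.998 -2.164 3.129
v 1.301 -1.816 4.226
v 1.19 -1.897 2.991
v 1.493 -1.548 4.087
v 1.213 -1.559 2.877
v 1.516 -1.21 3.974
v -1.59 -3.259 -1.997
v -0.843 -3.128 -1.868
v -1.61 -4.181 -0.943
v -1.035 -2.863 -1.64
v -1.375 -2.705 -1.508
v -1.774 -2.695 -1.507
v -2.123 -2.836 -1.637
v -2.33 -3.091 -1.863
v -2.338 -3.391 -2.126
v -2.146 -3.655 -2.354
v -1.805 -3.814 -2.486
v -1.407 -3.824 -2.487
v -1.057 -3.683 -2.357
v -0.851 -3.428 -2.131
v 2.924 -4.005 -4.109
v 3.715 -3.859 -3.497
v 2.646 -2.93 -2.339
v 1.856 -3.075 -2.951
v 3.731 -3.502 -3.769
v 2.662 -2.572 -2.61
v 3.588 -3.243 -4.108
v 2.519 -2.314 -2.949
v 3.313 -3.136 -4.447
v 2.245 -2.207 -3.288
v 2.962 -3.201 -4.72
v 1.893 -2.271 -3.561
v 2.603 -3.425 -4.871
v 1.534 -2.495 -3.712
v 2.307 -3.764 -4.872
v 1.239 -2.834 -3.713
v 2.134 -4.15 -4.721
v 1.065 -3.221 -3.563
v 2.118 -4.508 -4.45
v 1.049 -3.578 -3.291
v 2.261 -4.766 -4.111
v 1.192 -3.837 -2.952
v 2.535 -4.873 -3.772
v 1.467 -3.944 -2.613
v 2.887 -4.809 -3.499
v 1.818 -3.879 -2.34
v 3.246 -4.585 -3.348
v 2.177 -3.655 -2.189
v 3.541 -4.246 -3.347
v 2.473 -3.316 -2.188
v 1.063 1.199 2.454
v 2.051 1.263 2.137
v 2.365 2.025 3.269
v 1.377 1.961 3.586
v 1.603 1.86 1.86
v 1.917 2.622 2.991
v 0.838 2.069 1.931
v 1.152 2.831 3.062
v 0.205 1.769 2.308
v 0.519 2.531 3.44
v 0.075 1.135 2.771
v 0.389 1.897 3.903
v 0.523 0.538 3.049
v 0.837 1.3 4.18
v 1.288 0.329 2.978
v 1.602 1.091 4.109
v 1.921 0.629 2.6
v 2.235 1.391 3.732
f 2 4 1
f 5 2 1
f 1 4 3
f 3 5 1
f 2 8 4
f 6 2 5
f 6 8 2
f 4 8 3
f 7 5 3
f 3 8 7
f 7 6 5
f 8 6 7
f 10 9 13
f 10 13 11
f 11 13 14
f 11 14 12
f 13 9 15
f 13 15 14
f 14 15 16
f 14 16 12
f 15 9 17
f 15 17 16
f 16 17 18
f 16 18 12
f 17 9 19
f 17 19 18
f 18 19 20
f 18 20 12
f 19 9 21
f 19 21 20
f 20 21 22
f 20 22 12
f 21 9 23
f 21 23 22
f 22 23 24
f 22 24 12
f 23 9 25
f 23 25 24
f 24 25 26
f 24 26 12
f 25 9 27
f 25 27 26
f 26 27 28
f 26 28 12
f 27 9 29
f 27 29 28
f 28 29 30
f 28 30 12
f 29 9 31
f 29 31 30
f 30 31 32
f 30 32 12
f 31 9 33
f 31 33 32
f 32 33 34
f 32 34 12
f 33 9 10
f 33 10 34
f 34 10 11
f 34 11 12
f 36 35 38
f 36 38 37
f 38 35 39
f 38 39 37
f 39 35 40
f 39 40 37
f 40 35 41
f 40 41 37
f 41 35 42
f 41 42 37
f 42 35 43
f 42 43 37
f 43 35 44
f 43 44 37
f 44 35 45
f 44 45 37
f 45 35 46
f 45 46 37
f 46 35 47
f 46 47 37
f 47 35 48
f 47 48 37
f 48 35 36
f 48 36 37
f 50 49 53
f 50 53 51
f 51 53 54
f 51 54 52
f 53 49 55
f 53 55 54
f 54 55 56
f 54 56 52
f 55 49 57
f 55 57 56
f 56 57 58
f 56 58 52
f 57 49 59
f 57 59 58
f 58 59 60
f 58 60 52
f 59 49 61
f 59 61 60
f 60 61 62
f 60 62 52
f 61 49 63
f 61 63 62
f 62 63 64
f 62 64 52
f 63 49 65
f 63 65 64
f 64 65 66
f 64 66 52
f 65 49 67
f 65 67 66
f 66 67 68
f 66 68 52
f 67 49 69
f 67 69 68
f 68 69 70
f 68 70 52
f 69 49 71
f 69 71 70
f 70 71 72
f 70 72 52
f 71 49 73
f 71 73 72
f 72 73 74
f 72 74 52
f 73 49 75
f 73 75 74
f 74 75 76
f 74 76 52
f 75 49 77
f 75 77 76
f 76 77 78
f 76 78 52
f 77 49 50
f 77 50 78
f 78 50 51
f 78 51 52
f 80 79 83
f 80 83 81
f 81 83 84
f 81 84 82
f 83 79 85
f 83 85 84
f 84 85 86
f 84 86 82
f 85 79 87
f 85 87 86
f 86 87 88
f 86 88 82
f 87 79 89
f 87 89 88
f 88 89 90
f 88 90 82
f 89 79 91
f 89 91 90
f 90 91 92
f 90 92 82
f 91 79 93
f 91 93 92
f 92 93 94
f 92 94 82
f 93 79 95
f 93 95 94
f 94 95 96
f 94 96 82
f 95 79 80
f 95 80 96
f 96 80 81
f 96 81 82



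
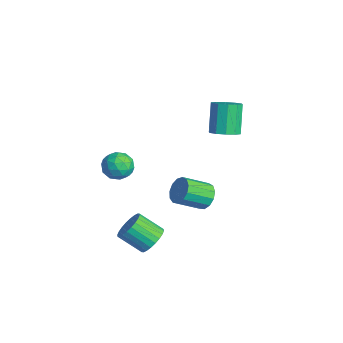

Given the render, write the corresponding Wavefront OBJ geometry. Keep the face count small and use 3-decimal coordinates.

v 0.155 -1.2 -4.103
v 0.501 -0.839 -3.466
v -0.129 -1.799 -2.58
v -0.475 -2.16 -3.217
v 0.229 -0.68 -3.487
v -0.401 -1.639 -2.601
v -0.054 -0.6 -3.602
v -0.684 -1.559 -2.715
v -0.306 -0.611 -3.793
v -0.936 -1.57 -2.906
v -0.487 -0.712 -4.031
v -1.117 -1.671 -3.145
v -0.571 -0.887 -4.28
v -1.201 -1.846 -3.394
v -0.544 -1.11 -4.502
v -1.174 -2.069 -3.616
v -0.411 -1.347 -4.664
v -1.041 -2.306 -3.778
v -0.191 -1.561 -4.74
v -0.821 -2.521 -3.854
v 0.081 -1.721 -4.719
v -0.549 -2.68 -3.833
v 0.364 -1.801 -4.605
v -0.266 -2.76 -3.718
v 0.616 -1.79 -4.414
v -0.014 -2.749 -3.527
v 0.797 -1.689 -4.175
v 0.167 -2.648 -3.289
v 0.881 -1.514 -3.926
v 0.251 -2.473 -3.04
v 0.854 -1.291 -3.704
v 0.224 -2.25 -2.818
v 0.721 -1.054 -3.542
v 0.091 -2.013 -2.656
v -4.2 -0.879 -1.476
v -3.558 -0.969 -2.029
v -4.162 -2.231 -1.211
v -3.52 -2.321 -1.764
v -3.396 -1.906 -1.031
v -3.419 -1.07 -1.194
v -4.301 -2.13 -2.046
v -4.324 -1.294 -2.209
v -3.62 -1.742 -2.381
v -3.061 -1.603 -1.753
v -4.659 -1.597 -1.487
v -4.1 -1.458 -0.859
v -3.883 -0.805 -1.775
v -3.837 -2.395 -1.465
v -3.764 -2.151 -1.034
v -3.387 -2.203 -1.358
v -3.801 -0.865 -1.285
v -3.424 -0.918 -1.61
v -3.328 -1.468 -1.024
v -4.296 -2.282 -1.63
v -3.919 -2.335 -1.955
v -4.333 -0.997 -1.882
v -3.956 -1.049 -2.206
v -4.392 -1.732 -2.216
v -3.542 -1.313 -2.307
v -3.519 -2.107 -2.152
v -3.978 -1.995 -2.317
v -3.992 -1.504 -2.413
v -3.213 -1.231 -1.939
v -3.19 -2.026 -1.783
v -3.117 -1.782 -1.352
v -3.131 -1.29 -1.448
v -3.25 -1.685 -2.146
v -4.53 -1.174 -1.457
v -4.507 -1.969 -1.301
v -4.589 -1.91 -1.792
v -4.603 -1.418 -1.888
v -4.201 -1.093 -1.088
v -4.178 -1.887 -0.933
v -3.728 -1.696 -0.827
v -3.742 -1.205 -0.923
v -4.47 -1.515 -1.094
v -1.597 2.933 1.234
v -0.965 2.755 1.617
v -1.751 3.129 3.089
v -2.383 3.307 2.706
v -0.946 3.212 1.511
v -1.732 3.586 2.982
v -1.176 3.562 1.299
v -1.962 3.937 2.771
v -1.566 3.672 1.062
v -2.353 4.047 2.534
v -1.969 3.5 0.891
v -2.755 3.875 2.363
v -2.229 3.111 0.851
v -3.015 3.485 2.323
v -2.248 2.654 0.958
v -3.034 3.028 2.429
v -2.018 2.303 1.169
v -2.804 2.678 2.641
v -1.627 2.193 1.406
v -2.414 2.568 2.878
v -1.225 2.365 1.577
v -2.011 2.74 3.049
v -2.551 2.349 -3.9
v -2.316 1.968 -4.539
v -2.315 0.629 -3.738
v -2.549 1.011 -3.1
v -1.951 2.094 -4.329
v -1.95 0.755 -3.528
v -1.777 2.301 -3.983
v -1.775 0.962 -3.182
v -1.848 2.523 -3.611
v -1.846 1.185 -2.81
v -2.142 2.691 -3.33
v -2.141 1.352 -2.53
v -2.566 2.75 -3.231
v -2.565 1.411 -2.43
v -2.985 2.682 -3.344
v -2.984 1.343 -2.544
v -3.266 2.508 -3.634
v -3.265 1.169 -2.833
v -3.32 2.284 -4.008
v -3.319 0.945 -3.208
v -3.13 2.081 -4.348
v -3.129 0.742 -3.548
v -2.756 1.963 -4.546
v -2.754 0.624 -3.745
f 2 1 5
f 2 5 3
f 3 5 6
f 3 6 4
f 5 1 7
f 5 7 6
f 6 7 8
f 6 8 4
f 7 1 9
f 7 9 8
f 8 9 10
f 8 10 4
f 9 1 11
f 9 11 10
f 10 11 12
f 10 12 4
f 11 1 13
f 11 13 12
f 12 13 14
f 12 14 4
f 13 1 15
f 13 15 14
f 14 15 16
f 14 16 4
f 15 1 17
f 15 17 16
f 16 17 18
f 16 18 4
f 17 1 19
f 17 19 18
f 18 19 20
f 18 20 4
f 19 1 21
f 19 21 20
f 20 21 22
f 20 22 4
f 21 1 23
f 21 23 22
f 22 23 24
f 22 24 4
f 23 1 25
f 23 25 24
f 24 25 26
f 24 26 4
f 25 1 27
f 25 27 26
f 26 27 28
f 26 28 4
f 27 1 29
f 27 29 28
f 28 29 30
f 28 30 4
f 29 1 31
f 29 31 30
f 30 31 32
f 30 32 4
f 31 1 33
f 31 33 32
f 32 33 34
f 32 34 4
f 33 1 2
f 33 2 34
f 34 2 3
f 34 3 4
f 35 72 51
f 72 46 75
f 51 75 40
f 72 75 51
f 35 51 47
f 51 40 52
f 47 52 36
f 51 52 47
f 35 47 56
f 47 36 57
f 56 57 42
f 47 57 56
f 35 56 68
f 56 42 71
f 68 71 45
f 56 71 68
f 35 68 72
f 68 45 76
f 72 76 46
f 68 76 72
f 36 52 63
f 52 40 66
f 63 66 44
f 52 66 63
f 40 75 53
f 75 46 74
f 53 74 39
f 75 74 53
f 46 76 73
f 76 45 69
f 73 69 37
f 76 69 73
f 45 71 70
f 71 42 58
f 70 58 41
f 71 58 70
f 42 57 62
f 57 36 59
f 62 59 43
f 57 59 62
f 38 64 50
f 64 44 65
f 50 65 39
f 64 65 50
f 38 50 48
f 50 39 49
f 48 49 37
f 50 49 48
f 38 48 55
f 48 37 54
f 55 54 41
f 48 54 55
f 38 55 60
f 55 41 61
f 60 61 43
f 55 61 60
f 38 60 64
f 60 43 67
f 64 67 44
f 60 67 64
f 39 65 53
f 65 44 66
f 53 66 40
f 65 66 53
f 37 49 73
f 49 39 74
f 73 74 46
f 49 74 73
f 41 54 70
f 54 37 69
f 70 69 45
f 54 69 70
f 43 61 62
f 61 41 58
f 62 58 42
f 61 58 62
f 44 67 63
f 67 43 59
f 63 59 36
f 67 59 63
f 78 77 81
f 78 81 79
f 79 81 82
f 79 82 80
f 81 77 83
f 81 83 82
f 82 83 84
f 82 84 80
f 83 77 85
f 83 85 84
f 84 85 86
f 84 86 80
f 85 77 87
f 85 87 86
f 86 87 88
f 86 88 80
f 87 77 89
f 87 89 88
f 88 89 90
f 88 90 80
f 89 77 91
f 89 91 90
f 90 91 92
f 90 92 80
f 91 77 93
f 91 93 92
f 92 93 94
f 92 94 80
f 93 77 95
f 93 95 94
f 94 95 96
f 94 96 80
f 95 77 97
f 95 97 96
f 96 97 98
f 96 98 80
f 97 77 78
f 97 78 98
f 98 78 79
f 98 79 80
f 100 99 103
f 100 103 101
f 101 103 104
f 101 104 102
f 103 99 105
f 103 105 104
f 104 105 106
f 104 106 102
f 105 99 107
f 105 107 106
f 106 107 108
f 106 108 102
f 107 99 109
f 107 109 108
f 108 109 110
f 108 110 102
f 109 99 111
f 109 111 110
f 110 111 112
f 110 112 102
f 111 99 113
f 111 113 112
f 112 113 114
f 112 114 102
f 113 99 115
f 113 115 114
f 114 115 116
f 114 116 102
f 115 99 117
f 115 117 116
f 116 117 118
f 116 118 102
f 117 99 119
f 117 119 118
f 118 119 120
f 118 120 102
f 119 99 121
f 119 121 120
f 120 121 122
f 120 122 102
f 121 99 100
f 121 100 122
f 122 100 101
f 122 101 102



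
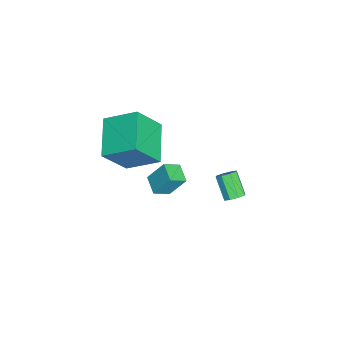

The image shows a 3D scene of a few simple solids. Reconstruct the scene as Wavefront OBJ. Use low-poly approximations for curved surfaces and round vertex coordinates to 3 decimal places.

v -0.346 -3.428 2.081
v 0.362 -4.417 3.668
v -0.197 -1.843 3.003
v 0.51 -2.832 4.59
v 1.63 -3.188 1.35
v 2.337 -4.177 2.937
v 1.778 -1.603 2.272
v 2.486 -2.592 3.859
v -1.584 -1.983 -2.814
v -1.609 -1.189 -1.636
v -0.7 -1.552 -3.085
v -0.726 -0.758 -1.908
v -1.094 -2.682 -2.332
v -1.12 -1.888 -1.155
v -0.211 -2.251 -2.604
v -0.236 -1.457 -1.426
v 2.566 1.867 0.916
v 2.982 1.699 1.179
v 2.21 1.205 2.086
v 1.794 1.373 1.824
v 2.873 2.066 1.286
v 2.1 1.572 2.193
v 2.584 2.317 1.176
v 1.811 1.823 2.084
v 2.285 2.304 0.914
v 1.512 1.81 1.822
v 2.15 2.035 0.654
v 1.378 1.541 1.561
v 2.26 1.668 0.547
v 1.487 1.174 1.454
v 2.549 1.417 0.656
v 1.776 0.923 1.564
v 2.848 1.43 0.918
v 2.075 0.936 1.826
f 2 4 1
f 5 2 1
f 1 4 3
f 3 5 1
f 2 8 4
f 6 2 5
f 6 8 2
f 4 8 3
f 7 5 3
f 3 8 7
f 7 6 5
f 8 6 7
f 10 12 9
f 13 10 9
f 9 12 11
f 11 13 9
f 10 16 12
f 14 10 13
f 14 16 10
f 12 16 11
f 15 13 11
f 11 16 15
f 15 14 13
f 16 14 15
f 18 17 21
f 18 21 19
f 19 21 22
f 19 22 20
f 21 17 23
f 21 23 22
f 22 23 24
f 22 24 20
f 23 17 25
f 23 25 24
f 24 25 26
f 24 26 20
f 25 17 27
f 25 27 26
f 26 27 28
f 26 28 20
f 27 17 29
f 27 29 28
f 28 29 30
f 28 30 20
f 29 17 31
f 29 31 30
f 30 31 32
f 30 32 20
f 31 17 33
f 31 33 32
f 32 33 34
f 32 34 20
f 33 17 18
f 33 18 34
f 34 18 19
f 34 19 20



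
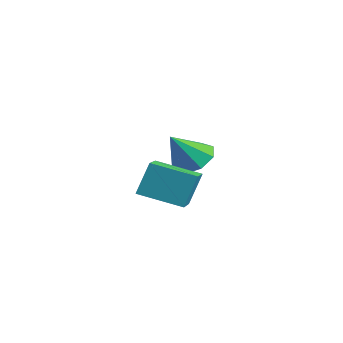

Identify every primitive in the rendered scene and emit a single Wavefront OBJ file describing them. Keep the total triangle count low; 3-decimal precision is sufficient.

v -0.814 1.804 0.207
v 0.05 1.615 0.041
v -0.786 0.856 1.433
v -0.026 2.156 0.461
v -0.564 2.491 0.731
v -1.248 2.423 0.695
v -1.678 1.992 0.372
v -1.602 1.451 -0.047
v -1.065 1.117 -0.318
v -0.38 1.184 -0.281
v 1.782 -1.748 0.285
v 1.746 -1.209 1.511
v 2.857 -0.602 -0.186
v 2.821 -0.064 1.04
v 2.839 -2.576 0.68
v 2.803 -2.038 1.906
v 3.914 -1.431 0.209
v 3.878 -0.892 1.435
f 2 1 4
f 2 4 3
f 4 1 5
f 4 5 3
f 5 1 6
f 5 6 3
f 6 1 7
f 6 7 3
f 7 1 8
f 7 8 3
f 8 1 9
f 8 9 3
f 9 1 10
f 9 10 3
f 10 1 2
f 10 2 3
f 12 14 11
f 15 12 11
f 11 14 13
f 13 15 11
f 12 18 14
f 16 12 15
f 16 18 12
f 14 18 13
f 17 15 13
f 13 18 17
f 17 16 15
f 18 16 17



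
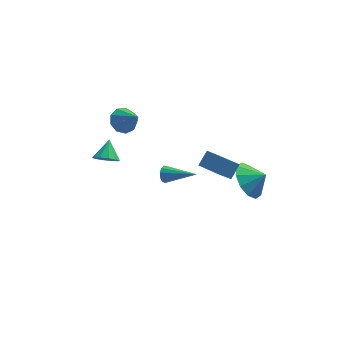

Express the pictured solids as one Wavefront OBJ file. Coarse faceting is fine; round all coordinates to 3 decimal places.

v -3.664 2.739 -1.065
v -3.353 3.14 -1.591
v -3.456 3.641 -0.255
v -3.794 3.236 -1.584
v -4.185 3.142 -1.38
v -4.377 2.894 -1.055
v -4.296 2.587 -0.734
v -3.974 2.338 -0.54
v -3.533 2.243 -0.546
v -3.142 2.337 -0.751
v -2.95 2.584 -1.075
v -3.031 2.891 -1.396
v -0.638 1.973 -1.758
v -0.393 2.084 -2.215
v 0.938 1.187 -1.102
v -0.349 2.32 -2.037
v -0.398 2.445 -1.77
v -0.522 2.421 -1.5
v -0.684 2.255 -1.311
v -0.831 1.999 -1.265
v -0.917 1.735 -1.375
v -0.914 1.547 -1.607
v -0.824 1.494 -1.887
v -0.675 1.593 -2.126
v -0.514 1.813 -2.248
v 3.197 -2.929 2.161
v 3.778 -3.242 1.281
v 4.003 -3.111 2.759
v 3.867 -2.573 1.365
v 3.7 -2.04 1.753
v 3.34 -1.847 2.297
v 2.926 -2.067 2.789
v 2.615 -2.617 3.041
v 2.527 -3.285 2.957
v 2.694 -3.818 2.569
v 3.053 -4.011 2.026
v 3.468 -3.791 1.534
v 0.789 -2.357 2.956
v 1.23 -1.835 3.587
v 1.475 -2.073 2.242
v 1.916 -1.551 2.873
v 1.624 -3.489 3.307
v 2.065 -2.967 3.938
v 2.31 -3.205 2.593
v 2.751 -2.683 3.224
v -2.727 1.8 2.916
v -2.029 2.01 2.611
v -2.013 0.92 3.944
v -2.17 2.354 3.003
v -2.572 2.438 3.355
v -3.046 2.225 3.501
v -3.371 1.812 3.374
v -3.395 1.394 3.032
v -3.106 1.166 2.637
v -2.64 1.235 2.371
v -2.215 1.568 2.361
f 2 1 4
f 2 4 3
f 4 1 5
f 4 5 3
f 5 1 6
f 5 6 3
f 6 1 7
f 6 7 3
f 7 1 8
f 7 8 3
f 8 1 9
f 8 9 3
f 9 1 10
f 9 10 3
f 10 1 11
f 10 11 3
f 11 1 12
f 11 12 3
f 12 1 2
f 12 2 3
f 14 13 16
f 14 16 15
f 16 13 17
f 16 17 15
f 17 13 18
f 17 18 15
f 18 13 19
f 18 19 15
f 19 13 20
f 19 20 15
f 20 13 21
f 20 21 15
f 21 13 22
f 21 22 15
f 22 13 23
f 22 23 15
f 23 13 24
f 23 24 15
f 24 13 25
f 24 25 15
f 25 13 14
f 25 14 15
f 27 26 29
f 27 29 28
f 29 26 30
f 29 30 28
f 30 26 31
f 30 31 28
f 31 26 32
f 31 32 28
f 32 26 33
f 32 33 28
f 33 26 34
f 33 34 28
f 34 26 35
f 34 35 28
f 35 26 36
f 35 36 28
f 36 26 37
f 36 37 28
f 37 26 27
f 37 27 28
f 39 41 38
f 42 39 38
f 38 41 40
f 40 42 38
f 39 45 41
f 43 39 42
f 43 45 39
f 41 45 40
f 44 42 40
f 40 45 44
f 44 43 42
f 45 43 44
f 47 46 49
f 47 49 48
f 49 46 50
f 49 50 48
f 50 46 51
f 50 51 48
f 51 46 52
f 51 52 48
f 52 46 53
f 52 53 48
f 53 46 54
f 53 54 48
f 54 46 55
f 54 55 48
f 55 46 56
f 55 56 48
f 56 46 47
f 56 47 48

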